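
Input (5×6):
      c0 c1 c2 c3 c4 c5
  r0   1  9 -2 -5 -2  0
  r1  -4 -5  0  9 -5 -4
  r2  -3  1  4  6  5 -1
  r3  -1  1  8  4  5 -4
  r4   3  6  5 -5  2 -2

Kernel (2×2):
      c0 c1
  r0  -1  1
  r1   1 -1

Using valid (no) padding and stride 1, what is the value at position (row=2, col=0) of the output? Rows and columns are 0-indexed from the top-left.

The receptive field on the input at this output position is [-3 1 / -1 1]. Elementwise product with the kernel and sum: -3·-1 + 1·1 + -1·1 + 1·-1.

2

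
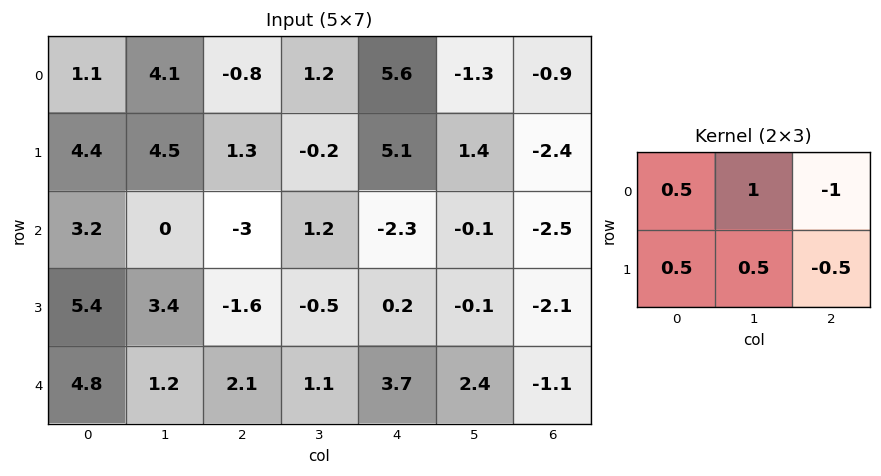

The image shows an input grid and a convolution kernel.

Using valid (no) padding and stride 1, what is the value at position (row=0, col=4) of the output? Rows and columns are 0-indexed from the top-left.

The receptive field on the input at this output position is [5.6 -1.3 -0.9 / 5.1 1.4 -2.4]. Elementwise product with the kernel and sum: 5.6·0.5 + -1.3·1 + -0.9·-1 + 5.1·0.5 + 1.4·0.5 + -2.4·-0.5.

6.85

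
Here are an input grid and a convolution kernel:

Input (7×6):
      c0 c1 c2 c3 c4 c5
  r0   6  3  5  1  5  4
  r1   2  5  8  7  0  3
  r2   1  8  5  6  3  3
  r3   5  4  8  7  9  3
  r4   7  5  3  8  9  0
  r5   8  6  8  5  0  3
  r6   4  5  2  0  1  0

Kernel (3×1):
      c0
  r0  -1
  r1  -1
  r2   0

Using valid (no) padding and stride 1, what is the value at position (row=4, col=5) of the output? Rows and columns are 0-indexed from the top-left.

-3

The receptive field on the input at this output position is [0 / 3 / 0]. Elementwise product with the kernel and sum: 0·-1 + 3·-1.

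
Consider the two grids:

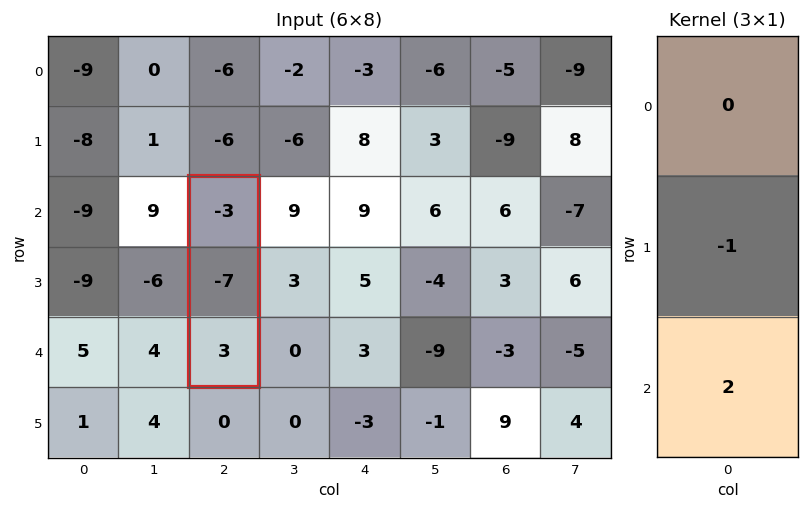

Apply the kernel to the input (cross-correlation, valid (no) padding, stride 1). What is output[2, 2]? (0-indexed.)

The receptive field on the input at this output position is [-3 / -7 / 3]. Elementwise product with the kernel and sum: -7·-1 + 3·2.

13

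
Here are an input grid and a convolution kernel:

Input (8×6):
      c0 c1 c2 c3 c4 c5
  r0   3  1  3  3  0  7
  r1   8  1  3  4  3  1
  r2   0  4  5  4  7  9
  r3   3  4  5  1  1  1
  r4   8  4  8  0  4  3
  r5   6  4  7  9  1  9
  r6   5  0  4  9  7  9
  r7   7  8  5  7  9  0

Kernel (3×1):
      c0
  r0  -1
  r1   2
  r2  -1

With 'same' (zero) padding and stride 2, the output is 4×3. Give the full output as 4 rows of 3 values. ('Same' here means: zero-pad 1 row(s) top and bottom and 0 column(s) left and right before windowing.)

Output[0,0]: The receptive field on the zero-padded input at this output position is [0 / 3 / 8]. Elementwise product with the kernel and sum: 0·-1 + 3·2 + 8·-1.

-2 3 -3
-11 2 10
7 4 6
-3 -4 4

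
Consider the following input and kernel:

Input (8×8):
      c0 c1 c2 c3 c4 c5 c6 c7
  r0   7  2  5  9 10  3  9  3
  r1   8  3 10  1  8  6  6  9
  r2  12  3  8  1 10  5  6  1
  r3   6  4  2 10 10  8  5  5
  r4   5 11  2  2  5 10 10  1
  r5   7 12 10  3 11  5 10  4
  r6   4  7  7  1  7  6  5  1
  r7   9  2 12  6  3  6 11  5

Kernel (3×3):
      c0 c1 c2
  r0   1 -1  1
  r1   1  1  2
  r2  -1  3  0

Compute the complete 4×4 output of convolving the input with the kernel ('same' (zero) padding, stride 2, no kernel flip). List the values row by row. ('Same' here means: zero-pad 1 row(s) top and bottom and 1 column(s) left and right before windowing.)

35 52 48 30
31 9 40 29
46 47 65 55
50 55 20 39

Output[0,0]: The receptive field on the zero-padded input at this output position is [0 0 0 / 0 7 2 / 0 8 3]. Elementwise product with the kernel and sum: 0·1 + 0·-1 + 0·1 + 0·1 + 7·1 + 2·2 + 0·-1 + 8·3.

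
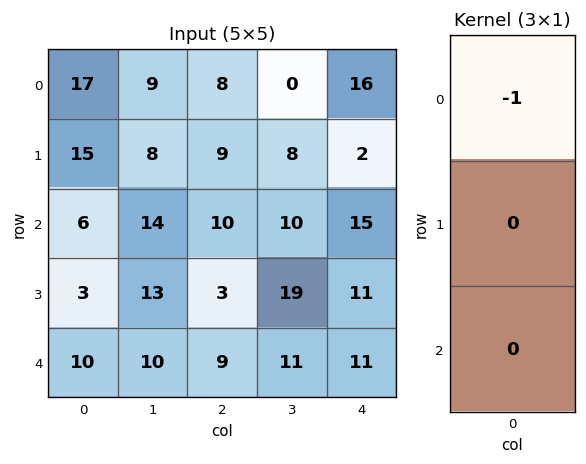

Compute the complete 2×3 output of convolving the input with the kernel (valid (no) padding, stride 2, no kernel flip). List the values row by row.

-17 -8 -16
-6 -10 -15

Output[0,0]: The receptive field on the input at this output position is [17 / 15 / 6]. Elementwise product with the kernel and sum: 17·-1.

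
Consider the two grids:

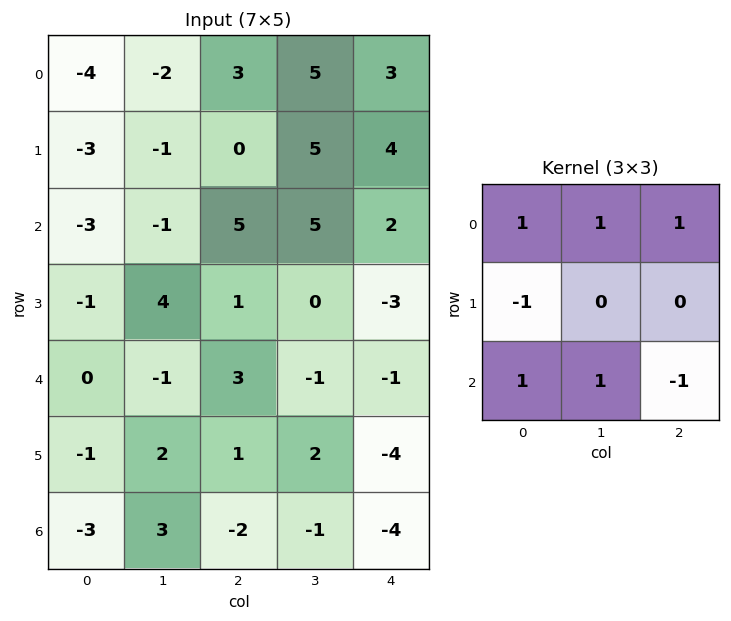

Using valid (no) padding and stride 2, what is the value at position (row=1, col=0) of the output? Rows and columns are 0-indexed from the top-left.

The receptive field on the input at this output position is [-3 -1 5 / -1 4 1 / 0 -1 3]. Elementwise product with the kernel and sum: -3·1 + -1·1 + 5·1 + -1·-1 + 0·1 + -1·1 + 3·-1.

-2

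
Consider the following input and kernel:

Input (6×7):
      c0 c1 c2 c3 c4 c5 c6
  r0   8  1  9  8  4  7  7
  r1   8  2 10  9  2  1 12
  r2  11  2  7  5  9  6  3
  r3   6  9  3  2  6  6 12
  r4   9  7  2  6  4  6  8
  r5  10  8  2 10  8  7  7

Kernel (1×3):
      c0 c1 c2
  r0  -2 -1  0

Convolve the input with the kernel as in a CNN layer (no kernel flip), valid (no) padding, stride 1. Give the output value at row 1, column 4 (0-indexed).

-5

The receptive field on the input at this output position is [2 1 12]. Elementwise product with the kernel and sum: 2·-2 + 1·-1.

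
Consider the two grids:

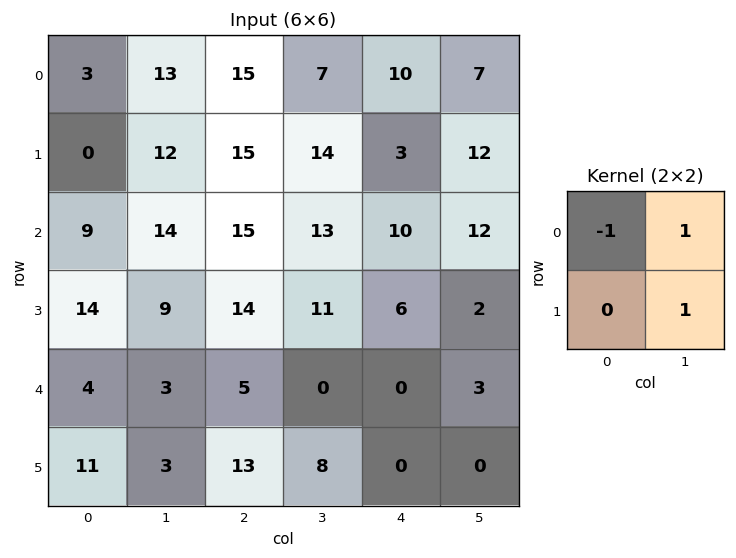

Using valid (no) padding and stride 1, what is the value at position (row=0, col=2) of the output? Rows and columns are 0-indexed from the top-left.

6

The receptive field on the input at this output position is [15 7 / 15 14]. Elementwise product with the kernel and sum: 15·-1 + 7·1 + 14·1.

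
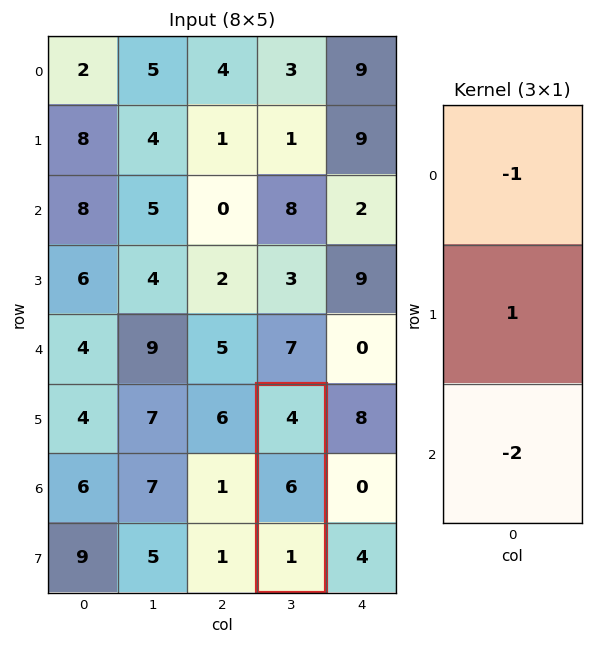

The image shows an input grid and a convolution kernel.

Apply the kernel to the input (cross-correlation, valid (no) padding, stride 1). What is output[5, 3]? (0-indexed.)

The receptive field on the input at this output position is [4 / 6 / 1]. Elementwise product with the kernel and sum: 4·-1 + 6·1 + 1·-2.

0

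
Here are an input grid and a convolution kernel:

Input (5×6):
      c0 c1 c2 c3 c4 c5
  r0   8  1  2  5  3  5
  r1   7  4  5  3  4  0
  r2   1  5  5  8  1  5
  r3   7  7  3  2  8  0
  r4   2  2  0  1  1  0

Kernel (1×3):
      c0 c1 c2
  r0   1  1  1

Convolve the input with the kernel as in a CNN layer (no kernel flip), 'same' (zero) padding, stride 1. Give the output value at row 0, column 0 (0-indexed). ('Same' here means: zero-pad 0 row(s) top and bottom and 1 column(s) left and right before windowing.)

The receptive field on the zero-padded input at this output position is [0 8 1]. Elementwise product with the kernel and sum: 0·1 + 8·1 + 1·1.

9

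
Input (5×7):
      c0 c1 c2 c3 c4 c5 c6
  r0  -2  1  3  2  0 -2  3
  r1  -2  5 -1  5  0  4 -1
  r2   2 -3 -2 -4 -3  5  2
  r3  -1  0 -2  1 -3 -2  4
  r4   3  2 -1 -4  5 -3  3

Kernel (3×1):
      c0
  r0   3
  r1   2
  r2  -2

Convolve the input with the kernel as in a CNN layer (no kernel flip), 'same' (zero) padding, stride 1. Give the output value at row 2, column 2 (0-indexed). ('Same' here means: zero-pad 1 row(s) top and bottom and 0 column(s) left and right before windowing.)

-3

The receptive field on the zero-padded input at this output position is [-1 / -2 / -2]. Elementwise product with the kernel and sum: -1·3 + -2·2 + -2·-2.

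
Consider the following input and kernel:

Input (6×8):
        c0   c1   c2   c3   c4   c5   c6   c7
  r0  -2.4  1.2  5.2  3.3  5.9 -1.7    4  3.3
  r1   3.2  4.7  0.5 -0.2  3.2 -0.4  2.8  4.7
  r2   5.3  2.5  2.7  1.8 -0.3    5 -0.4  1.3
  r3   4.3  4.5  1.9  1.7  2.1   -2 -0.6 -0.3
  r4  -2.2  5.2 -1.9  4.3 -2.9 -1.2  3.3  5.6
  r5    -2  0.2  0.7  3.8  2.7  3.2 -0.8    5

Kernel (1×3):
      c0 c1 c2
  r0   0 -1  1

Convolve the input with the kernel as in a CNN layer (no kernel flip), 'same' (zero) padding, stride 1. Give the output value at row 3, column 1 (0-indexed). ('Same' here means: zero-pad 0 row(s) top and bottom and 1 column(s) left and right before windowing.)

The receptive field on the zero-padded input at this output position is [4.3 4.5 1.9]. Elementwise product with the kernel and sum: 4.5·-1 + 1.9·1.

-2.6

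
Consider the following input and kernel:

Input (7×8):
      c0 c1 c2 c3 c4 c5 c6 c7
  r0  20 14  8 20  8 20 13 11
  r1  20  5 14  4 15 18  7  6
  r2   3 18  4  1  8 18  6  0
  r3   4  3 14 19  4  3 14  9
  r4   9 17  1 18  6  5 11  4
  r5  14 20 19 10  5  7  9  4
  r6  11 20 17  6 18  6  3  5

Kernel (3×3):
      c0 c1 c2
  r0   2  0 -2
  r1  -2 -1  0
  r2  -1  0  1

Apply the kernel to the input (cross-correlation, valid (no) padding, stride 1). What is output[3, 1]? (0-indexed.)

The receptive field on the input at this output position is [3 14 19 / 17 1 18 / 20 19 10]. Elementwise product with the kernel and sum: 3·2 + 19·-2 + 17·-2 + 1·-1 + 20·-1 + 10·1.

-77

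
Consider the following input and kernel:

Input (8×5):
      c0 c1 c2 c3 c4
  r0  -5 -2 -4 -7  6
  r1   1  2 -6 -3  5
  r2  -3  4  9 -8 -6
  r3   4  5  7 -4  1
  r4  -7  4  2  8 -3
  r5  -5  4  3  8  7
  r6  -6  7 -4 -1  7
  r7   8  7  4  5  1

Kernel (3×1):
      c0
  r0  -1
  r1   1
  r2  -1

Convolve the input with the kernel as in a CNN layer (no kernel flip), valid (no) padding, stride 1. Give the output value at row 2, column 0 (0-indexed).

The receptive field on the input at this output position is [-3 / 4 / -7]. Elementwise product with the kernel and sum: -3·-1 + 4·1 + -7·-1.

14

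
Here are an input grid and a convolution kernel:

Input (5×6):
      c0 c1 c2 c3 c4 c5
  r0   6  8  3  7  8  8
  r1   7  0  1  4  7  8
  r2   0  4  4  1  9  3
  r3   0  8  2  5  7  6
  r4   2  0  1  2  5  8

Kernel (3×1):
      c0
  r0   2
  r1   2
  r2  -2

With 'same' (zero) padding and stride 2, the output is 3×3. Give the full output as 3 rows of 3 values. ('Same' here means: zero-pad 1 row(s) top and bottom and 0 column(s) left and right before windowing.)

-2 4 2
14 6 18
4 6 24

Output[0,0]: The receptive field on the zero-padded input at this output position is [0 / 6 / 7]. Elementwise product with the kernel and sum: 0·2 + 6·2 + 7·-2.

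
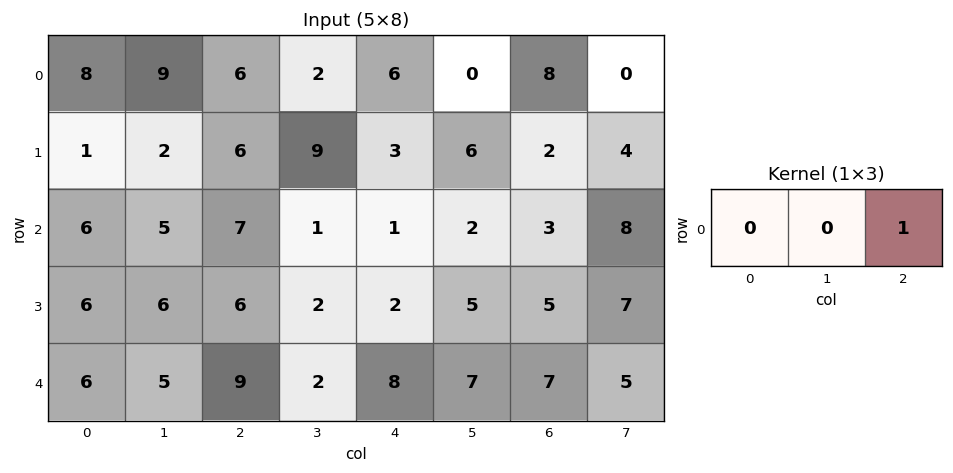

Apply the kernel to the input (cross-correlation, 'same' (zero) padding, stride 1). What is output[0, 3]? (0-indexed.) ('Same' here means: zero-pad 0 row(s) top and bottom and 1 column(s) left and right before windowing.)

6

The receptive field on the zero-padded input at this output position is [6 2 6]. Elementwise product with the kernel and sum: 6·1.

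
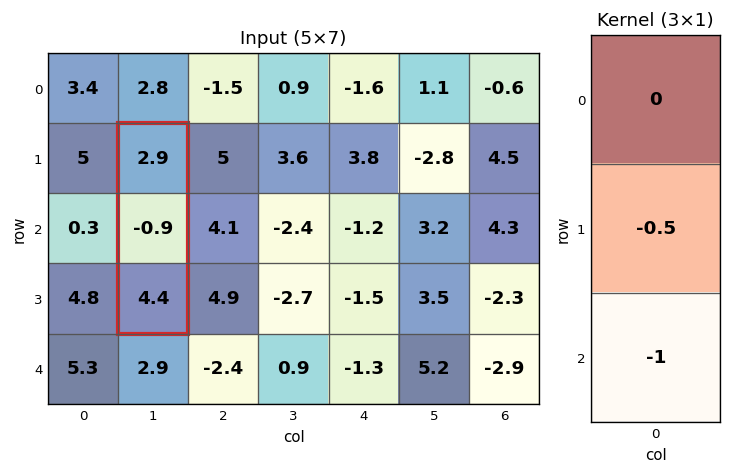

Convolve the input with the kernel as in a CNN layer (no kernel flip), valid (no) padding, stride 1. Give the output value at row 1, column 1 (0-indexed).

The receptive field on the input at this output position is [2.9 / -0.9 / 4.4]. Elementwise product with the kernel and sum: -0.9·-0.5 + 4.4·-1.

-3.95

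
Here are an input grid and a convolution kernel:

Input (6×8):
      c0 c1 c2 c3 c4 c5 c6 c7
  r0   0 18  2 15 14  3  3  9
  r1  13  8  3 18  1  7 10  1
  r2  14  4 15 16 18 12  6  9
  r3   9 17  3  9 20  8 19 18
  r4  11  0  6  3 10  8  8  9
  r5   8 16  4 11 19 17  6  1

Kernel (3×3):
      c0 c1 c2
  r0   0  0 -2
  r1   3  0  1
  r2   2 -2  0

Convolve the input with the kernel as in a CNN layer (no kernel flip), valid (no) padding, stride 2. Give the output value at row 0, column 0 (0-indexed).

The receptive field on the input at this output position is [0 18 2 / 13 8 3 / 14 4 15]. Elementwise product with the kernel and sum: 2·-2 + 13·3 + 3·1 + 14·2 + 4·-2.

58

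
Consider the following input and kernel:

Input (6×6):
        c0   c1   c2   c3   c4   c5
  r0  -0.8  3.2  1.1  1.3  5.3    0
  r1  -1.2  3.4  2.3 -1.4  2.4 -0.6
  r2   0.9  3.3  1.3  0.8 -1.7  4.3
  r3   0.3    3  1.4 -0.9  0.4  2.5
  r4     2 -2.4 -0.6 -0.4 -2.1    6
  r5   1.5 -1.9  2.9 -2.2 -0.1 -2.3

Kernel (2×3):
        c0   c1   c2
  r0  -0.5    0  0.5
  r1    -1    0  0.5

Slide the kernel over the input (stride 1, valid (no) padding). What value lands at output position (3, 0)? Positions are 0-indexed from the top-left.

-1.75

The receptive field on the input at this output position is [0.3 3 1.4 / 2 -2.4 -0.6]. Elementwise product with the kernel and sum: 0.3·-0.5 + 1.4·0.5 + 2·-1 + -0.6·0.5.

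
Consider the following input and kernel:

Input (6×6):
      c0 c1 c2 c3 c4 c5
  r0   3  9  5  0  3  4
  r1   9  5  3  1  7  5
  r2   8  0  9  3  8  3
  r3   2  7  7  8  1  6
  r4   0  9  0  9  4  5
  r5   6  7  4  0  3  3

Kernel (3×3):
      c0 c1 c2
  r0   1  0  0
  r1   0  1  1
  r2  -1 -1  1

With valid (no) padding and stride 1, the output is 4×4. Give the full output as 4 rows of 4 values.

12 7 9 4
16 11 0 9
13 15 13 2
2 5 19 17

Output[0,0]: The receptive field on the input at this output position is [3 9 5 / 9 5 3 / 8 0 9]. Elementwise product with the kernel and sum: 3·1 + 5·1 + 3·1 + 8·-1 + 0·-1 + 9·1.
Output[0,1]: The receptive field on the input at this output position is [9 5 0 / 5 3 1 / 0 9 3]. Elementwise product with the kernel and sum: 9·1 + 3·1 + 1·1 + 0·-1 + 9·-1 + 3·1.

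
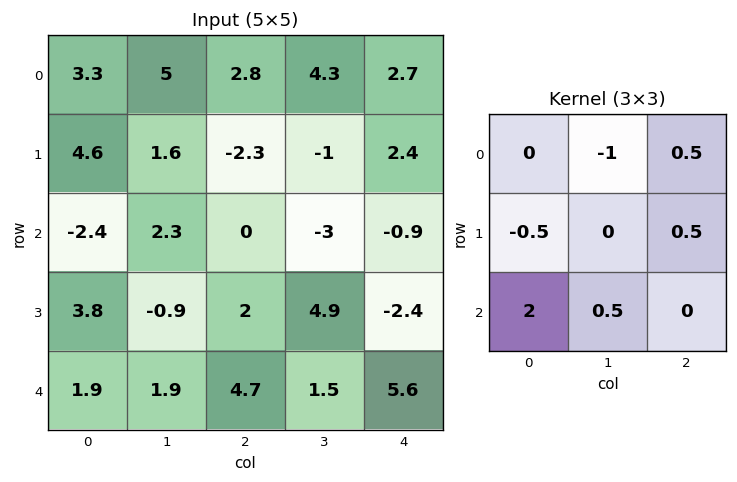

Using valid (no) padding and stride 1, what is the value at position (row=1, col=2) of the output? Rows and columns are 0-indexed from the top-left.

8.2

The receptive field on the input at this output position is [-2.3 -1 2.4 / 0 -3 -0.9 / 2 4.9 -2.4]. Elementwise product with the kernel and sum: -1·-1 + 2.4·0.5 + 0·-0.5 + -0.9·0.5 + 2·2 + 4.9·0.5.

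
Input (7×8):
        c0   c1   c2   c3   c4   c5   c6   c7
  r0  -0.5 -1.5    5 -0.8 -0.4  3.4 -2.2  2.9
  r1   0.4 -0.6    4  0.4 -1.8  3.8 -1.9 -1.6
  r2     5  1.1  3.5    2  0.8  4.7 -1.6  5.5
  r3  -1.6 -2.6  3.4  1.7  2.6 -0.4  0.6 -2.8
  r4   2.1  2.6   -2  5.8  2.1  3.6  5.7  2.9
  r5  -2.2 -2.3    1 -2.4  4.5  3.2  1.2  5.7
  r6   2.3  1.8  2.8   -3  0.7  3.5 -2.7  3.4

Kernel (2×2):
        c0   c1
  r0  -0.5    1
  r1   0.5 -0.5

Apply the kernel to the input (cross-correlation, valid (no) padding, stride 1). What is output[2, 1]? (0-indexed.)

The receptive field on the input at this output position is [1.1 3.5 / -2.6 3.4]. Elementwise product with the kernel and sum: 1.1·-0.5 + 3.5·1 + -2.6·0.5 + 3.4·-0.5.

-0.05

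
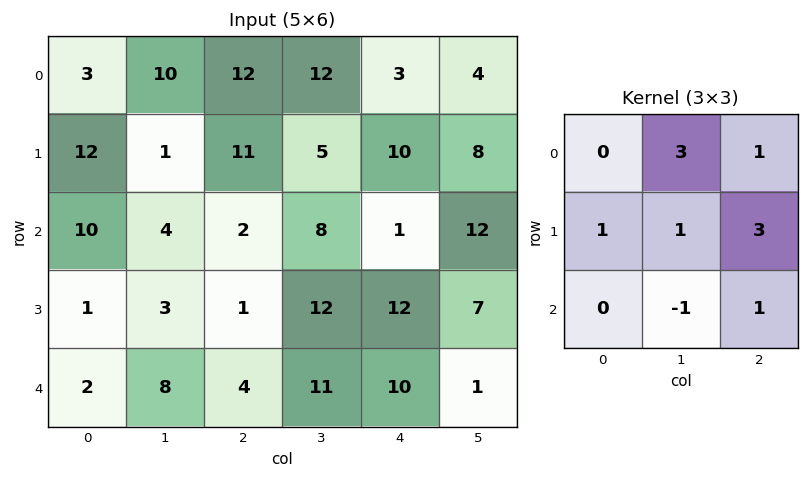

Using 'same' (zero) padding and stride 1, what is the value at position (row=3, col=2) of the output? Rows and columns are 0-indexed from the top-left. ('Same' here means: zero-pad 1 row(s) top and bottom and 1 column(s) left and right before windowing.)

The receptive field on the zero-padded input at this output position is [4 2 8 / 3 1 12 / 8 4 11]. Elementwise product with the kernel and sum: 2·3 + 8·1 + 3·1 + 1·1 + 12·3 + 4·-1 + 11·1.

61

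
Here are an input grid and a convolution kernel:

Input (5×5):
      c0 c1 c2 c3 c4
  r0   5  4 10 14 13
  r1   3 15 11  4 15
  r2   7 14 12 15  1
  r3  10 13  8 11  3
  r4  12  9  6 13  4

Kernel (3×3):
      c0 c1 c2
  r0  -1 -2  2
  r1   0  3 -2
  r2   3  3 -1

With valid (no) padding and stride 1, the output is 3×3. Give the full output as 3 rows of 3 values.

Output[0,0]: The receptive field on the input at this output position is [5 4 10 / 3 15 11 / 7 14 12]. Elementwise product with the kernel and sum: 5·-1 + 4·-2 + 10·2 + 15·3 + 11·-2 + 7·3 + 14·3 + 12·-1.
Output[0,1]: The receptive field on the input at this output position is [4 10 14 / 15 11 4 / 14 12 15]. Elementwise product with the kernel and sum: 4·-1 + 10·-2 + 14·2 + 11·3 + 4·-2 + 14·3 + 12·3 + 15·-1.

81 92 50
68 29 108
69 26 40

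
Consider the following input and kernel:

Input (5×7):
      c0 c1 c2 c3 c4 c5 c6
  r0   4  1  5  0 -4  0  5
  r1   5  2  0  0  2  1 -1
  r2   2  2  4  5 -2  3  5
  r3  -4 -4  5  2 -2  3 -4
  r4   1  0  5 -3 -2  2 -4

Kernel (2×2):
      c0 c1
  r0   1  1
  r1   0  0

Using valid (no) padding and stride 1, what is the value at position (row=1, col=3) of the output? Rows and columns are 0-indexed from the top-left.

2

The receptive field on the input at this output position is [0 2 / 5 -2]. Elementwise product with the kernel and sum: 0·1 + 2·1.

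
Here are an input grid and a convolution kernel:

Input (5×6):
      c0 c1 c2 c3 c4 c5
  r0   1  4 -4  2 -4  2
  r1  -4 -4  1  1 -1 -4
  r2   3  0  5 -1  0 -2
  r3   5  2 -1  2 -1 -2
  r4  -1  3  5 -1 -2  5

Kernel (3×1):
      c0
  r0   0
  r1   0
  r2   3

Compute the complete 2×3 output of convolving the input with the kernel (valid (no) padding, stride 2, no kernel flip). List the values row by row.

Output[0,0]: The receptive field on the input at this output position is [1 / -4 / 3]. Elementwise product with the kernel and sum: 3·3.

9 15 0
-3 15 -6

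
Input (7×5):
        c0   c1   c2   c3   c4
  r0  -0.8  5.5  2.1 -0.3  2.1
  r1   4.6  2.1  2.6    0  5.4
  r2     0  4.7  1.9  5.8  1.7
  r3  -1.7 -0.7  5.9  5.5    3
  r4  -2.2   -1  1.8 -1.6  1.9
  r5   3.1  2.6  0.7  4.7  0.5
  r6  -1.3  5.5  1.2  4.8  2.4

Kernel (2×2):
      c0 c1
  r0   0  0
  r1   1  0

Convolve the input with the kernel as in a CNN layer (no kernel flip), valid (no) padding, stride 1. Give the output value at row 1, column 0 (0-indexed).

0

The receptive field on the input at this output position is [4.6 2.1 / 0 4.7]. Elementwise product with the kernel and sum: 0·1.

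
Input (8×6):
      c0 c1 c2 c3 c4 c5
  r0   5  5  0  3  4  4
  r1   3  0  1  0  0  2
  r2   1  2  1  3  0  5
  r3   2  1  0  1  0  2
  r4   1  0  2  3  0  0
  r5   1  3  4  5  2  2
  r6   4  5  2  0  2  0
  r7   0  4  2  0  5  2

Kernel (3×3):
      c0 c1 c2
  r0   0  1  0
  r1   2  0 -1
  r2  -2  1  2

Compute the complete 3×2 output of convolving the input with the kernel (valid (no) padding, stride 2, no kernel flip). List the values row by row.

12 6
8 2
-1 9

Output[0,0]: The receptive field on the input at this output position is [5 5 0 / 3 0 1 / 1 2 1]. Elementwise product with the kernel and sum: 5·1 + 3·2 + 1·-1 + 1·-2 + 2·1 + 1·2.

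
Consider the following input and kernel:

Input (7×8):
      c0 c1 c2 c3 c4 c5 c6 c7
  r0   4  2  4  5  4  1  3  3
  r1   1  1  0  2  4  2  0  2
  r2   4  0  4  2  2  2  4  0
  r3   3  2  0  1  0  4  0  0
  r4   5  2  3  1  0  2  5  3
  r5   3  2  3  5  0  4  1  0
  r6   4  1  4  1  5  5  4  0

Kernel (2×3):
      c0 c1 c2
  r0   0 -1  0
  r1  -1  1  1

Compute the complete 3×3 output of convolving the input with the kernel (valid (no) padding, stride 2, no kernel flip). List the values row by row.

-2 1 -3
-1 -1 2
0 1 3

Output[0,0]: The receptive field on the input at this output position is [4 2 4 / 1 1 0]. Elementwise product with the kernel and sum: 2·-1 + 1·-1 + 1·1 + 0·1.
Output[0,1]: The receptive field on the input at this output position is [4 5 4 / 0 2 4]. Elementwise product with the kernel and sum: 5·-1 + 0·-1 + 2·1 + 4·1.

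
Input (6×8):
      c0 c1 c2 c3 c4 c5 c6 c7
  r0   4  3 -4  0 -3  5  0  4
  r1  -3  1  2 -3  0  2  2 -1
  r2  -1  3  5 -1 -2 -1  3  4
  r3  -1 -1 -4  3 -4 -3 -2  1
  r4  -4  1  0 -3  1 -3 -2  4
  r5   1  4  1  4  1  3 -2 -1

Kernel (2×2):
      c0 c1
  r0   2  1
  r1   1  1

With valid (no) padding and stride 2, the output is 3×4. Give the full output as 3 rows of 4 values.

9 -9 1 5
-1 8 -12 9
-2 2 3 -3

Output[0,0]: The receptive field on the input at this output position is [4 3 / -3 1]. Elementwise product with the kernel and sum: 4·2 + 3·1 + -3·1 + 1·1.
Output[0,1]: The receptive field on the input at this output position is [-4 0 / 2 -3]. Elementwise product with the kernel and sum: -4·2 + 0·1 + 2·1 + -3·1.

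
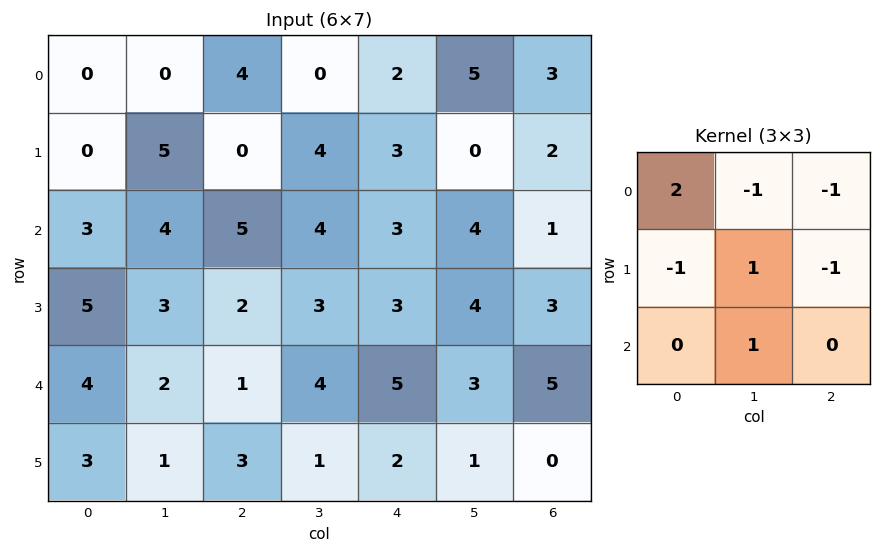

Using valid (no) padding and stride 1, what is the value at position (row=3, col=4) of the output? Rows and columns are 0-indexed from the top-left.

The receptive field on the input at this output position is [3 4 3 / 5 3 5 / 2 1 0]. Elementwise product with the kernel and sum: 3·2 + 4·-1 + 3·-1 + 5·-1 + 3·1 + 5·-1 + 1·1.

-7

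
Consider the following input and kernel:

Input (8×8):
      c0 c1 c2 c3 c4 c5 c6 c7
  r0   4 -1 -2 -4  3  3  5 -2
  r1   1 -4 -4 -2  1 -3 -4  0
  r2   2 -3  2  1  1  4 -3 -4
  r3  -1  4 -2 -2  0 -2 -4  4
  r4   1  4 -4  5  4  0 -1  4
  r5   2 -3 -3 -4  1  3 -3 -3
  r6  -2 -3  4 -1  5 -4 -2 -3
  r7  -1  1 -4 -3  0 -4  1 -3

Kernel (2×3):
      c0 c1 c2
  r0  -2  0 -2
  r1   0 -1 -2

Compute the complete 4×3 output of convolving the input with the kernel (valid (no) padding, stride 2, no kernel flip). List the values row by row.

8 -2 -5
-8 -4 14
15 2 -3
3 -15 -4

Output[0,0]: The receptive field on the input at this output position is [4 -1 -2 / 1 -4 -4]. Elementwise product with the kernel and sum: 4·-2 + -2·-2 + -4·-1 + -4·-2.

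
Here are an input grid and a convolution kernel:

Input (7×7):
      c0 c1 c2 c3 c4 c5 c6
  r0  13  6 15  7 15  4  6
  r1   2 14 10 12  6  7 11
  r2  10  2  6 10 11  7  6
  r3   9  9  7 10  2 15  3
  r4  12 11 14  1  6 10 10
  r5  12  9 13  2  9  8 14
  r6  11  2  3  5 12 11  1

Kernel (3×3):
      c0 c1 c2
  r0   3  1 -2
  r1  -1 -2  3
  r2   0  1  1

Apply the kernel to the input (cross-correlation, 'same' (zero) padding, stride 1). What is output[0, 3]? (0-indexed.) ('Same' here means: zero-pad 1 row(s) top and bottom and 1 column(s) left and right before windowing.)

34

The receptive field on the zero-padded input at this output position is [0 0 0 / 15 7 15 / 10 12 6]. Elementwise product with the kernel and sum: 0·3 + 0·1 + 0·-2 + 15·-1 + 7·-2 + 15·3 + 12·1 + 6·1.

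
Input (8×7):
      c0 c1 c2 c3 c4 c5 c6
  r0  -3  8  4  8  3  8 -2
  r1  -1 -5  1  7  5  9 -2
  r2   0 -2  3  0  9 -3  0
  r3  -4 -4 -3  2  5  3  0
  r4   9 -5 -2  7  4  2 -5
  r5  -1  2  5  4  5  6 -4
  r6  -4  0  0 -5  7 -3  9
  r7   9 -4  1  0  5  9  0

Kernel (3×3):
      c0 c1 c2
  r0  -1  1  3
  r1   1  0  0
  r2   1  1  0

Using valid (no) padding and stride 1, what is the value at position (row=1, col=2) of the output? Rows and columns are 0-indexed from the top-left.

The receptive field on the input at this output position is [1 7 5 / 3 0 9 / -3 2 5]. Elementwise product with the kernel and sum: 1·-1 + 7·1 + 5·3 + 3·1 + -3·1 + 2·1.

23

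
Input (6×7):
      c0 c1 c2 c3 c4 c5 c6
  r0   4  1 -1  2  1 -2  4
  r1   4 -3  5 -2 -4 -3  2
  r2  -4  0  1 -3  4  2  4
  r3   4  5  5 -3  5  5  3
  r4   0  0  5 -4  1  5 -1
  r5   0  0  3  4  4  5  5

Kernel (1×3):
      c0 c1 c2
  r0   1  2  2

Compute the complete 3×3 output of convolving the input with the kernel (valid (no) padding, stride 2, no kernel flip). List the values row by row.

Output[0,0]: The receptive field on the input at this output position is [4 1 -1]. Elementwise product with the kernel and sum: 4·1 + 1·2 + -1·2.

4 5 5
-2 3 16
10 -1 9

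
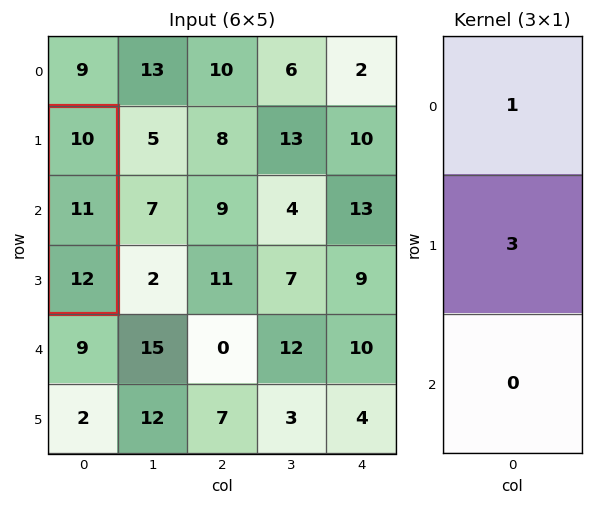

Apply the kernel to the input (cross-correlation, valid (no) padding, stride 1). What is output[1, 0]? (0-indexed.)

The receptive field on the input at this output position is [10 / 11 / 12]. Elementwise product with the kernel and sum: 10·1 + 11·3.

43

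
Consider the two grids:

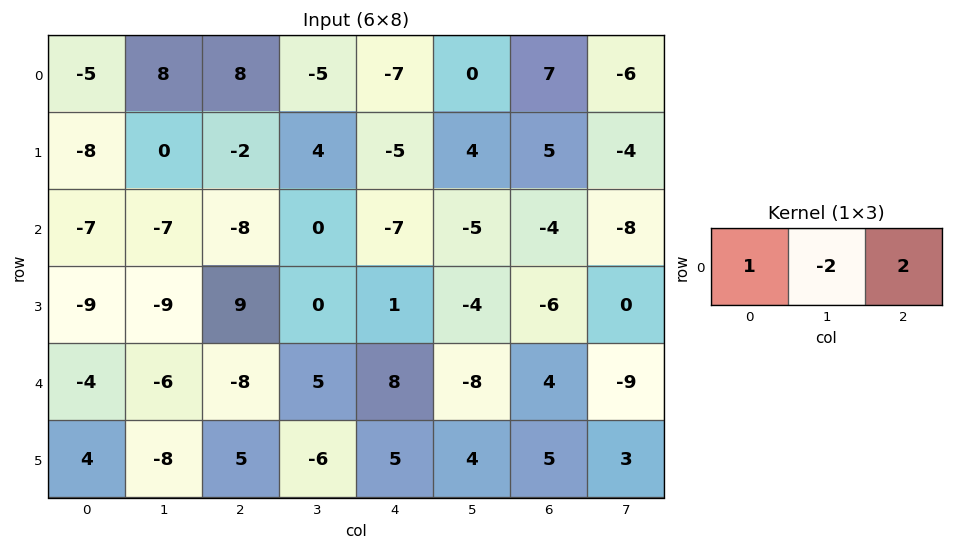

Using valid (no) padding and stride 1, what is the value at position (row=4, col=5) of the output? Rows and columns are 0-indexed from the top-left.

-34

The receptive field on the input at this output position is [-8 4 -9]. Elementwise product with the kernel and sum: -8·1 + 4·-2 + -9·2.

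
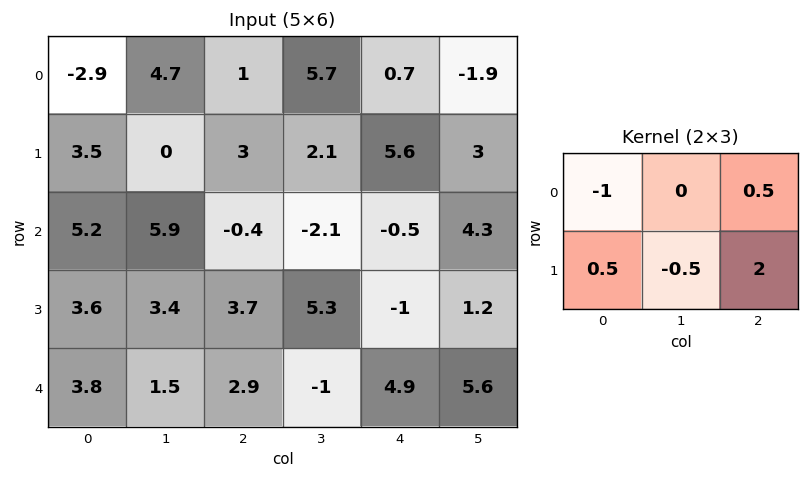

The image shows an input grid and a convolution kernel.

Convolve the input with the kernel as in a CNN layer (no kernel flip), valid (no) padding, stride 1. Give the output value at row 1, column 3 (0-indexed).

The receptive field on the input at this output position is [2.1 5.6 3 / -2.1 -0.5 4.3]. Elementwise product with the kernel and sum: 2.1·-1 + 3·0.5 + -2.1·0.5 + -0.5·-0.5 + 4.3·2.

7.2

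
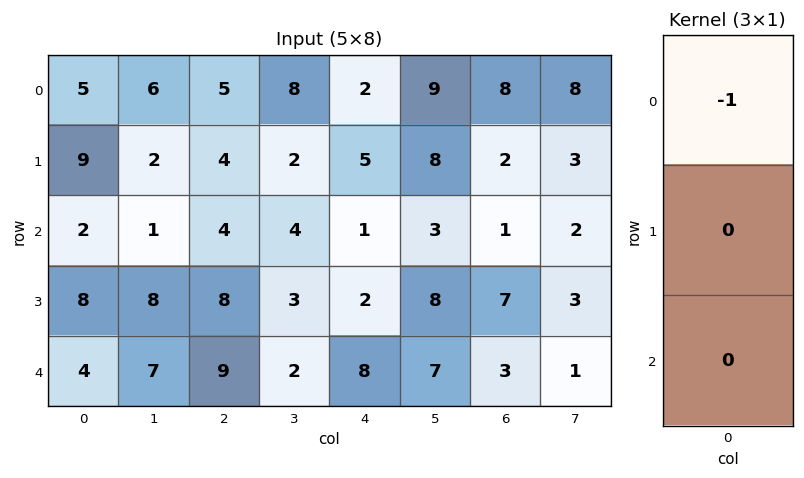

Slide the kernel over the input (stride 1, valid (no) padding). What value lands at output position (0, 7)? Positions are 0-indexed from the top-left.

The receptive field on the input at this output position is [8 / 3 / 2]. Elementwise product with the kernel and sum: 8·-1.

-8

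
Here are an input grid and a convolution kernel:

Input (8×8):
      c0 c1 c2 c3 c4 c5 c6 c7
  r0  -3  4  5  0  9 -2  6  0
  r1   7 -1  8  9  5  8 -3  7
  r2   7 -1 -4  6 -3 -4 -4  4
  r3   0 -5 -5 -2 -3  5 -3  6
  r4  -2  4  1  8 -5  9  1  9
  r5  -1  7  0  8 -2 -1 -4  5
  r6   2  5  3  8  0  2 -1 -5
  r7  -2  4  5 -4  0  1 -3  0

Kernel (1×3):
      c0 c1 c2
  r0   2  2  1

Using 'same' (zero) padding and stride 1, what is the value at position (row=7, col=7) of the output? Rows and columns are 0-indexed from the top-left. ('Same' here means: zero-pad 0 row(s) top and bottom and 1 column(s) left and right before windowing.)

-6

The receptive field on the zero-padded input at this output position is [-3 0 0]. Elementwise product with the kernel and sum: -3·2 + 0·2 + 0·1.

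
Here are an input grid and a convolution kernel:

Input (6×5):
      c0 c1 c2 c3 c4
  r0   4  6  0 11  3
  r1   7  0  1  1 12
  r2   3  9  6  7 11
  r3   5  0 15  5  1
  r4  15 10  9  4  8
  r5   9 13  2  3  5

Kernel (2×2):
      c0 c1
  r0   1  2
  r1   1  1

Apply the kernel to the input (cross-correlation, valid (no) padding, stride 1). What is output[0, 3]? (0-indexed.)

30

The receptive field on the input at this output position is [11 3 / 1 12]. Elementwise product with the kernel and sum: 11·1 + 3·2 + 1·1 + 12·1.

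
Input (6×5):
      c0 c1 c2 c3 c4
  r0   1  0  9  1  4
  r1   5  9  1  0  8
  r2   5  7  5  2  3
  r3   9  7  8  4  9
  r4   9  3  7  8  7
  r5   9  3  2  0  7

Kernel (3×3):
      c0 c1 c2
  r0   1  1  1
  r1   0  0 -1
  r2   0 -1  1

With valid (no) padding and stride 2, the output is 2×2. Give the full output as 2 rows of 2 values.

7 7
13 0

Output[0,0]: The receptive field on the input at this output position is [1 0 9 / 5 9 1 / 5 7 5]. Elementwise product with the kernel and sum: 1·1 + 0·1 + 9·1 + 1·-1 + 7·-1 + 5·1.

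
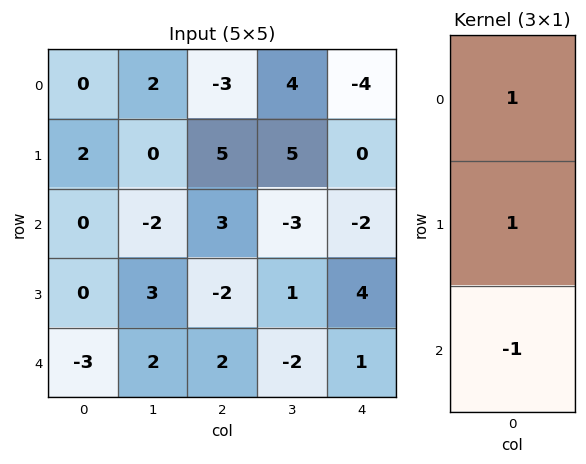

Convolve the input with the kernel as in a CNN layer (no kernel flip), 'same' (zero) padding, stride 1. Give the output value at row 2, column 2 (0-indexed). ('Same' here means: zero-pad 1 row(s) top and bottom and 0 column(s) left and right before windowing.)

10

The receptive field on the zero-padded input at this output position is [5 / 3 / -2]. Elementwise product with the kernel and sum: 5·1 + 3·1 + -2·-1.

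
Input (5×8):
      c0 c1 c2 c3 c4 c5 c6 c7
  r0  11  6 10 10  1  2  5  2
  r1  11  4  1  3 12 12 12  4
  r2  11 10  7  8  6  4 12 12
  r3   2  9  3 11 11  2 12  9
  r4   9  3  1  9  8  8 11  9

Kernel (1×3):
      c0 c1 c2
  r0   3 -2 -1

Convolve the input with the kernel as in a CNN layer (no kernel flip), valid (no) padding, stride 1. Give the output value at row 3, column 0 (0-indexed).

-15

The receptive field on the input at this output position is [2 9 3]. Elementwise product with the kernel and sum: 2·3 + 9·-2 + 3·-1.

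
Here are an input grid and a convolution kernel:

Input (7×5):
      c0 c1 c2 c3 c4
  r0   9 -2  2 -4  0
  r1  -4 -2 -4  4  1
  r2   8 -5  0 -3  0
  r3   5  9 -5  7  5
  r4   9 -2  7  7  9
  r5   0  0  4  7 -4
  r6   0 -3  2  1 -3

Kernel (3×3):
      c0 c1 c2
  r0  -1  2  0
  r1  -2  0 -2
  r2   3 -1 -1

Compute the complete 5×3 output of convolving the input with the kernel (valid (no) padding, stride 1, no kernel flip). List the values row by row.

Output[0,0]: The receptive field on the input at this output position is [9 -2 2 / -4 -2 -4 / 8 -5 0]. Elementwise product with the kernel and sum: 9·-1 + -2·2 + -4·-2 + -4·-2 + 8·3 + -5·-1 + 0·-1.
Output[0,1]: The receptive field on the input at this output position is [-2 2 -4 / -2 -4 4 / -5 0 -3]. Elementwise product with the kernel and sum: -2·-1 + 2·2 + -2·-2 + 4·-2 + -5·3 + 0·-1 + -3·-1.

32 -10 -1
-5 35 -15
4 -47 -1
-23 -40 -4
-20 -10 15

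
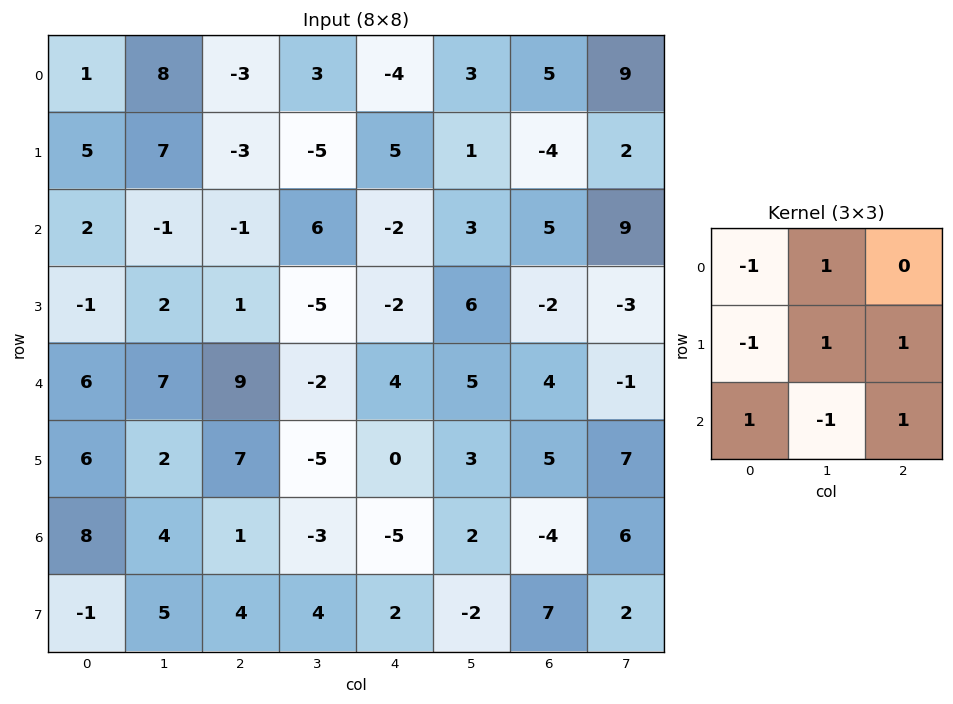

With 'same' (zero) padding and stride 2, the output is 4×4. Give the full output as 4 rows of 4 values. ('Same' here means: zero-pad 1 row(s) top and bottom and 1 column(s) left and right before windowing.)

11 -3 -13 18
9 -8 8 11
8 -11 12 -5
24 4 5 -5

Output[0,0]: The receptive field on the zero-padded input at this output position is [0 0 0 / 0 1 8 / 0 5 7]. Elementwise product with the kernel and sum: 0·-1 + 0·1 + 0·-1 + 1·1 + 8·1 + 0·1 + 5·-1 + 7·1.
Output[0,1]: The receptive field on the zero-padded input at this output position is [0 0 0 / 8 -3 3 / 7 -3 -5]. Elementwise product with the kernel and sum: 0·-1 + 0·1 + 8·-1 + -3·1 + 3·1 + 7·1 + -3·-1 + -5·1.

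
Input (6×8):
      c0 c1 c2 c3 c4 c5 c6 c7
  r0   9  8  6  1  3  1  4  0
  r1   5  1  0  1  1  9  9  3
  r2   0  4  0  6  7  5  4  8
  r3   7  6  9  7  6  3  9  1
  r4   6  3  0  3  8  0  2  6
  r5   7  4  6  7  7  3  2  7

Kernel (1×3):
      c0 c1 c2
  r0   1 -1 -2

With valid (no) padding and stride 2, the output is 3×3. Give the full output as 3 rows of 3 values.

Output[0,0]: The receptive field on the input at this output position is [9 8 6]. Elementwise product with the kernel and sum: 9·1 + 8·-1 + 6·-2.
Output[0,1]: The receptive field on the input at this output position is [6 1 3]. Elementwise product with the kernel and sum: 6·1 + 1·-1 + 3·-2.

-11 -1 -6
-4 -20 -6
3 -19 4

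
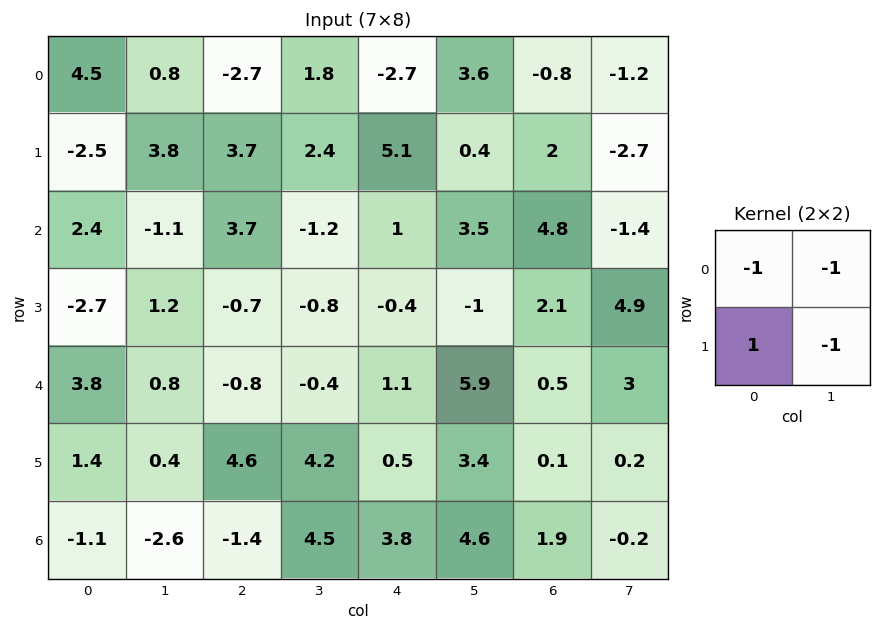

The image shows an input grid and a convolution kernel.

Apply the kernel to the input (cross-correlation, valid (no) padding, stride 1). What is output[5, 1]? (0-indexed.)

The receptive field on the input at this output position is [0.4 4.6 / -2.6 -1.4]. Elementwise product with the kernel and sum: 0.4·-1 + 4.6·-1 + -2.6·1 + -1.4·-1.

-6.2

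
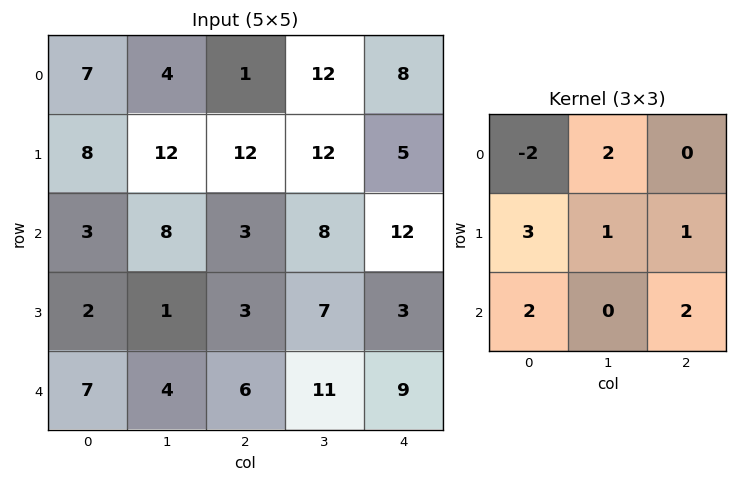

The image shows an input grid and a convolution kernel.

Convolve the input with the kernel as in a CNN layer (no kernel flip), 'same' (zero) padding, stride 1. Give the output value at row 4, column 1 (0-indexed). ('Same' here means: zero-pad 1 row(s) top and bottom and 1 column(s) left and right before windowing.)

29

The receptive field on the zero-padded input at this output position is [2 1 3 / 7 4 6 / 0 0 0]. Elementwise product with the kernel and sum: 2·-2 + 1·2 + 7·3 + 4·1 + 6·1 + 0·2 + 0·2.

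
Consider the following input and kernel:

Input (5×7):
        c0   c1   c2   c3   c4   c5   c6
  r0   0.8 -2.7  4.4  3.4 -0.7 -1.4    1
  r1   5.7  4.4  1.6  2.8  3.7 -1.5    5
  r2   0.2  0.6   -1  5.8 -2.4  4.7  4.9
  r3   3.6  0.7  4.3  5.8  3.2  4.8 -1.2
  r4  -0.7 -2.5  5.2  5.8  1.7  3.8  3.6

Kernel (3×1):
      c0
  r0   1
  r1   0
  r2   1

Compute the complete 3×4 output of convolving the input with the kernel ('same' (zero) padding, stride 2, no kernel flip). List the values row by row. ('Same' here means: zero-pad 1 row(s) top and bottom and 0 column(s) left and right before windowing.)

5.7 1.6 3.7 5
9.3 5.9 6.9 3.8
3.6 4.3 3.2 -1.2

Output[0,0]: The receptive field on the zero-padded input at this output position is [0 / 0.8 / 5.7]. Elementwise product with the kernel and sum: 0·1 + 5.7·1.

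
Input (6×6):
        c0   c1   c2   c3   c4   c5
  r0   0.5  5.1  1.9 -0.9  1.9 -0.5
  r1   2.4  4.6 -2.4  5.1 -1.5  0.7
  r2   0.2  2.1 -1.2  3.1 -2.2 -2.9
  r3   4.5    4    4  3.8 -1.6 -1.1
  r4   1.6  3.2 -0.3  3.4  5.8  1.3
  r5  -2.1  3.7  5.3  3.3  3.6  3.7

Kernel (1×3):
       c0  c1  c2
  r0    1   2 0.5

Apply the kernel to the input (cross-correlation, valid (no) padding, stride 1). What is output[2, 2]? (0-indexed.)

3.9

The receptive field on the input at this output position is [-1.2 3.1 -2.2]. Elementwise product with the kernel and sum: -1.2·1 + 3.1·2 + -2.2·0.5.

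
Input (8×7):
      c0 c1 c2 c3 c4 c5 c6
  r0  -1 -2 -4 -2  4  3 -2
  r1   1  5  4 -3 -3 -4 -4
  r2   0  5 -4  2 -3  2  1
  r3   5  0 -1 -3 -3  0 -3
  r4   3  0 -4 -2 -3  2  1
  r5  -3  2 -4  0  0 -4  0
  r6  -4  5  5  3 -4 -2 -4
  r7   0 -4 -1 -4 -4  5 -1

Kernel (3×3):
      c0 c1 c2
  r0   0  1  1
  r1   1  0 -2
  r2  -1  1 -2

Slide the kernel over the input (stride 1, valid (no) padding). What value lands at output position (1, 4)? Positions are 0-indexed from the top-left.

The receptive field on the input at this output position is [-3 -4 -4 / -3 2 1 / -3 0 -3]. Elementwise product with the kernel and sum: -4·1 + -4·1 + -3·1 + 1·-2 + -3·-1 + 0·1 + -3·-2.

-4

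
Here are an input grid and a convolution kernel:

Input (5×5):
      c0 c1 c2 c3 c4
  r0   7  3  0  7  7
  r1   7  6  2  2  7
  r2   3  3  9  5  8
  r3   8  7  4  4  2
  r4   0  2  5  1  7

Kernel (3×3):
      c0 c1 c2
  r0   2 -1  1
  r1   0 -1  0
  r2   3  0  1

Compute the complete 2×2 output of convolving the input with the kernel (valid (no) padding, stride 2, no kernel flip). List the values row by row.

Output[0,0]: The receptive field on the input at this output position is [7 3 0 / 7 6 2 / 3 3 9]. Elementwise product with the kernel and sum: 7·2 + 3·-1 + 0·1 + 6·-1 + 3·3 + 9·1.

23 33
10 39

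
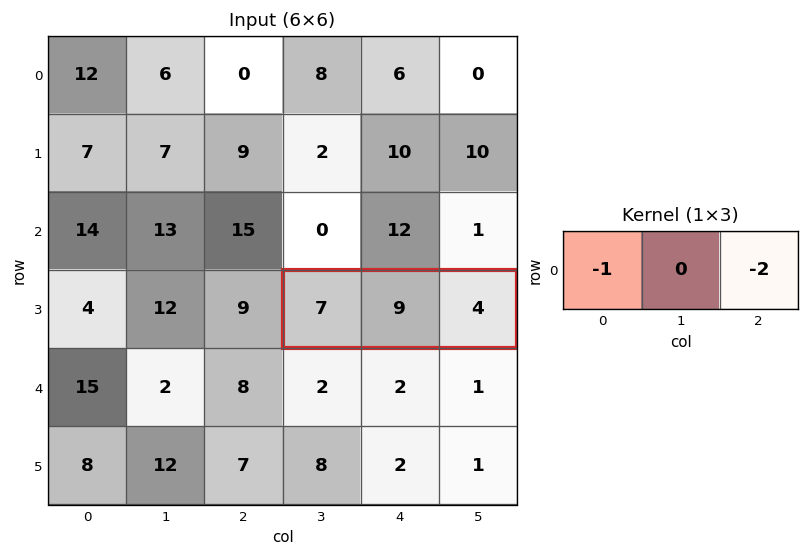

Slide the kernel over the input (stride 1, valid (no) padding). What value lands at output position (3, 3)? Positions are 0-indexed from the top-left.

The receptive field on the input at this output position is [7 9 4]. Elementwise product with the kernel and sum: 7·-1 + 4·-2.

-15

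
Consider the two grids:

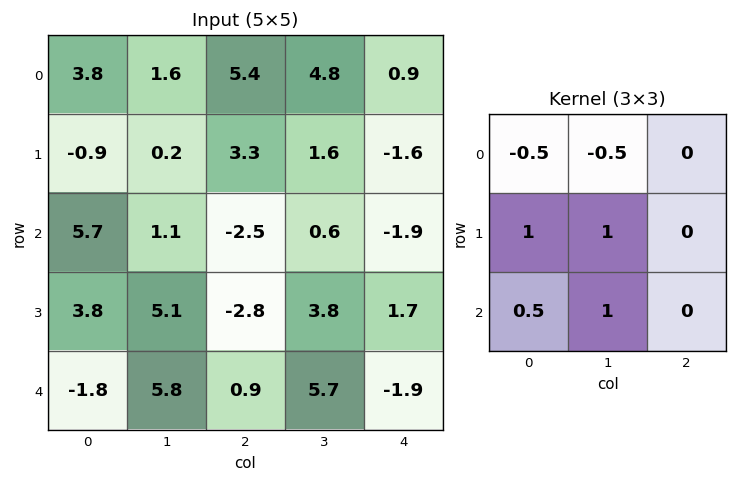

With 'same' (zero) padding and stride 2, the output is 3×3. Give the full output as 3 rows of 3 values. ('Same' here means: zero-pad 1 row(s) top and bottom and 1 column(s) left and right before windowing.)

Output[0,0]: The receptive field on the zero-padded input at this output position is [0 0 0 / 0 3.8 1.6 / 0 -0.9 0.2]. Elementwise product with the kernel and sum: 0·-0.5 + 0·-0.5 + 0·1 + 3.8·1 + 0·0.5 + -0.9·1.

2.9 10.4 4.9
9.95 -3.4 2.3
-3.7 5.55 1.05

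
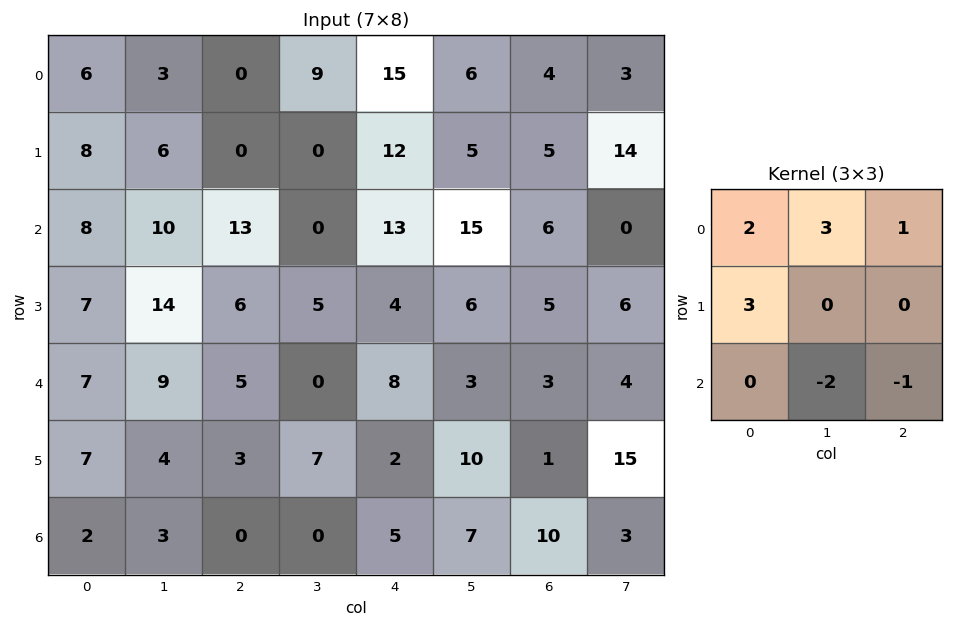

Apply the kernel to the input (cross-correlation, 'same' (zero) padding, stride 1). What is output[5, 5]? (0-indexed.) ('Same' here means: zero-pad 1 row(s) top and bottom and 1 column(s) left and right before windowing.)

The receptive field on the zero-padded input at this output position is [8 3 3 / 2 10 1 / 5 7 10]. Elementwise product with the kernel and sum: 8·2 + 3·3 + 3·1 + 2·3 + 7·-2 + 10·-1.

10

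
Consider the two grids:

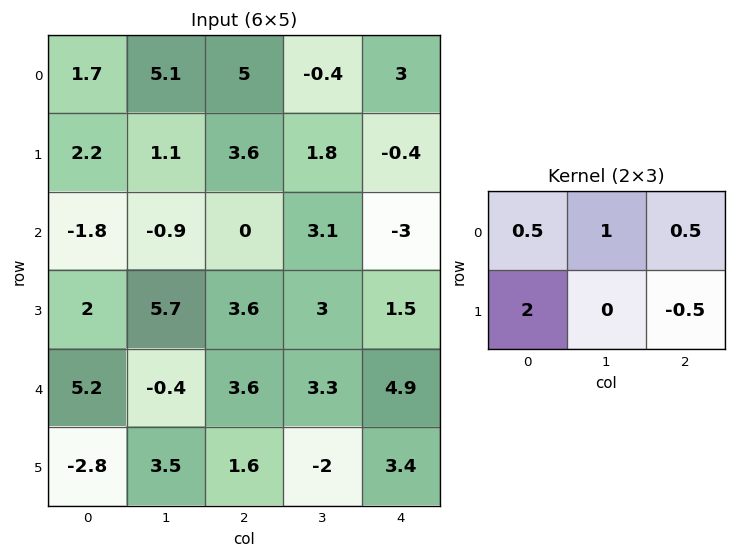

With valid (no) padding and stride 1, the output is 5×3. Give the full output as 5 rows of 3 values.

Output[0,0]: The receptive field on the input at this output position is [1.7 5.1 5 / 2.2 1.1 3.6]. Elementwise product with the kernel and sum: 1.7·0.5 + 5.1·1 + 5·0.5 + 2.2·2 + 3.6·-0.5.
Output[0,1]: The receptive field on the input at this output position is [5.1 5 -0.4 / 1.1 3.6 1.8]. Elementwise product with the kernel and sum: 5.1·0.5 + 5·1 + -0.4·0.5 + 1.1·2 + 1.8·-0.5.

11.05 8.65 11
0.4 1.7 4.9
0.4 11 8.05
17.1 5.5 10.3
-2.4 13.05 9.05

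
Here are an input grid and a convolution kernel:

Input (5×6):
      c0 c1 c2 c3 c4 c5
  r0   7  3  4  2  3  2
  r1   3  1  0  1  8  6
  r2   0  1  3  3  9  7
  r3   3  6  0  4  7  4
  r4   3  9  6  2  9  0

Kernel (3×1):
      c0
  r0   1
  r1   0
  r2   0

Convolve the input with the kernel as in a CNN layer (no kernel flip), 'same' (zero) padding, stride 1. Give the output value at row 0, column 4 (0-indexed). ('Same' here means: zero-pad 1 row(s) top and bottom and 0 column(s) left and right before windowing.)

The receptive field on the zero-padded input at this output position is [0 / 3 / 8]. Elementwise product with the kernel and sum: 0·1.

0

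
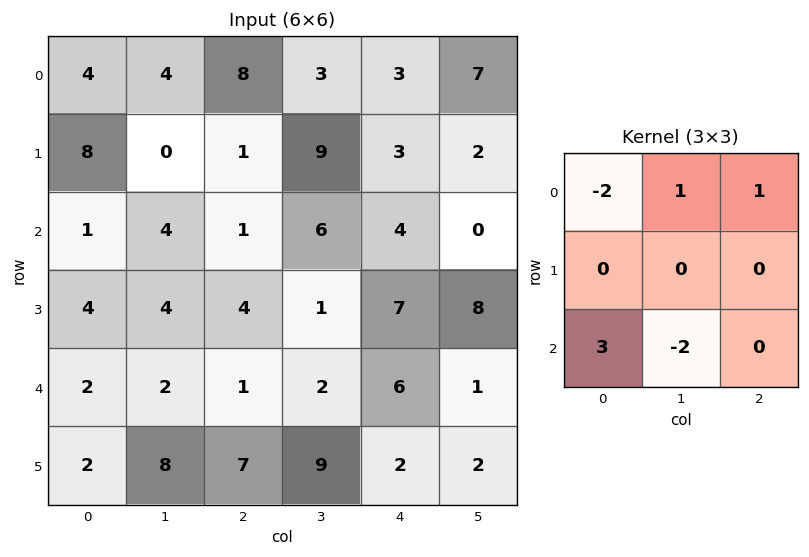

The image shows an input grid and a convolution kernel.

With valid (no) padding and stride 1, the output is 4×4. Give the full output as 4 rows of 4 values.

Output[0,0]: The receptive field on the input at this output position is [4 4 8 / 8 0 1 / 1 4 1]. Elementwise product with the kernel and sum: 4·-2 + 4·1 + 8·1 + 1·3 + 4·-2.
Output[0,1]: The receptive field on the input at this output position is [4 8 3 / 0 1 9 / 4 1 6]. Elementwise product with the kernel and sum: 4·-2 + 8·1 + 3·1 + 4·3 + 1·-2.

-1 13 -19 14
-11 14 20 -24
5 3 7 -14
-10 7 3 36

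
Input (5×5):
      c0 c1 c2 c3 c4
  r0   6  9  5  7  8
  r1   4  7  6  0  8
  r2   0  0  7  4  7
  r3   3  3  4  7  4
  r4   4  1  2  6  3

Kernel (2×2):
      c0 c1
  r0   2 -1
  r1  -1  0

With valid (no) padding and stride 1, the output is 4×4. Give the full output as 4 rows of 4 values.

Output[0,0]: The receptive field on the input at this output position is [6 9 / 4 7]. Elementwise product with the kernel and sum: 6·2 + 9·-1 + 4·-1.

-1 6 -3 6
1 8 5 -12
-3 -10 6 -6
-1 1 -1 4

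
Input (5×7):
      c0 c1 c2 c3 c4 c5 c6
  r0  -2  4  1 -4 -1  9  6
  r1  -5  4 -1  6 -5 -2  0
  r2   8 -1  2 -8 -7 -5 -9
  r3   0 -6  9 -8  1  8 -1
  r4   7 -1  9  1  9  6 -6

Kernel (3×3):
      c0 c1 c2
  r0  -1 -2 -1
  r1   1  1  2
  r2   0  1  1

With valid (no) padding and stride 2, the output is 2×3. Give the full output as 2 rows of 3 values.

-9 -12 -44
12 34 33

Output[0,0]: The receptive field on the input at this output position is [-2 4 1 / -5 4 -1 / 8 -1 2]. Elementwise product with the kernel and sum: -2·-1 + 4·-2 + 1·-1 + -5·1 + 4·1 + -1·2 + -1·1 + 2·1.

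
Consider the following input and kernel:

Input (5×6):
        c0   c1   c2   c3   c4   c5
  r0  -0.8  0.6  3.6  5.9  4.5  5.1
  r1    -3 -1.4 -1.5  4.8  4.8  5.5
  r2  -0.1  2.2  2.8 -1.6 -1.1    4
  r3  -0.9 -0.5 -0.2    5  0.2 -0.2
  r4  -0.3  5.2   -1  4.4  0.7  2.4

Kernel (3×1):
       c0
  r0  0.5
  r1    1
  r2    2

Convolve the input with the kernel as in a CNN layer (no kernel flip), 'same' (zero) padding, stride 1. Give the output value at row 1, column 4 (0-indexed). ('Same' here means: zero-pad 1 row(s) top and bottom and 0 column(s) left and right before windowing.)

4.85

The receptive field on the zero-padded input at this output position is [4.5 / 4.8 / -1.1]. Elementwise product with the kernel and sum: 4.5·0.5 + 4.8·1 + -1.1·2.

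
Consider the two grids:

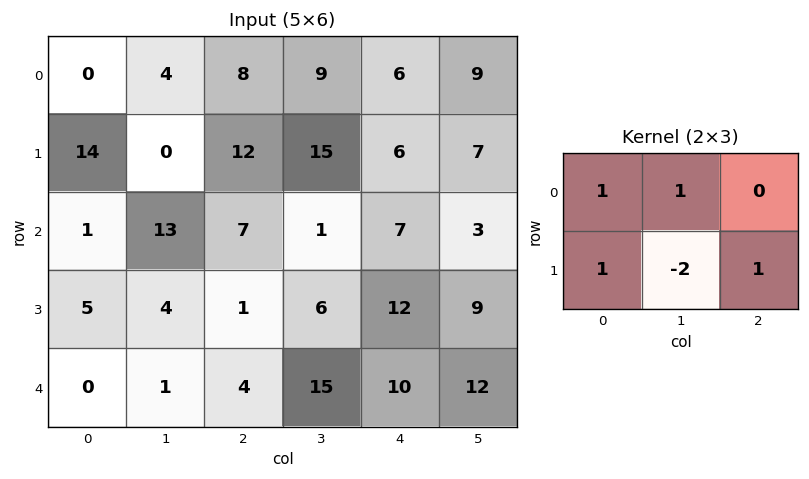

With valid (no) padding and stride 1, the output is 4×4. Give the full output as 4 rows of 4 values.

30 3 5 25
-4 12 39 11
12 28 9 -1
11 13 -9 25

Output[0,0]: The receptive field on the input at this output position is [0 4 8 / 14 0 12]. Elementwise product with the kernel and sum: 0·1 + 4·1 + 14·1 + 0·-2 + 12·1.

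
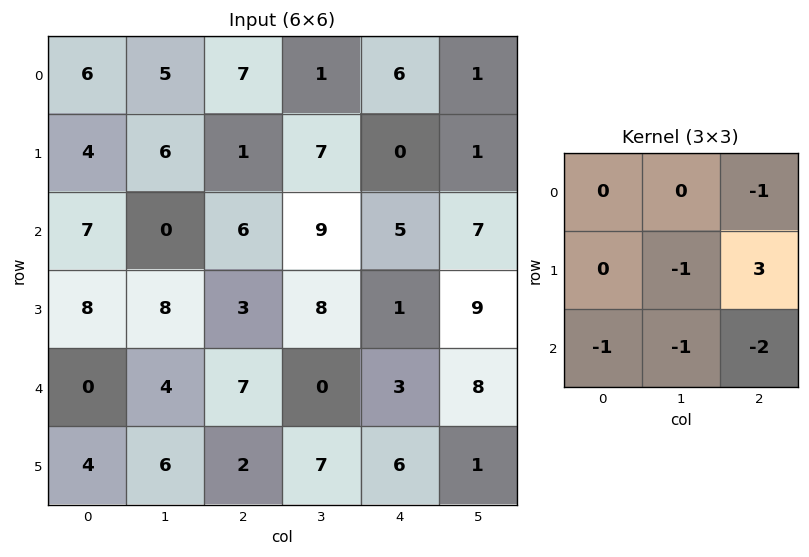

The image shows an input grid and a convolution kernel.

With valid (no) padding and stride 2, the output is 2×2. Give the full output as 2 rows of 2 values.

-29 -38
-23 -23

Output[0,0]: The receptive field on the input at this output position is [6 5 7 / 4 6 1 / 7 0 6]. Elementwise product with the kernel and sum: 7·-1 + 6·-1 + 1·3 + 7·-1 + 0·-1 + 6·-2.
Output[0,1]: The receptive field on the input at this output position is [7 1 6 / 1 7 0 / 6 9 5]. Elementwise product with the kernel and sum: 6·-1 + 7·-1 + 0·3 + 6·-1 + 9·-1 + 5·-2.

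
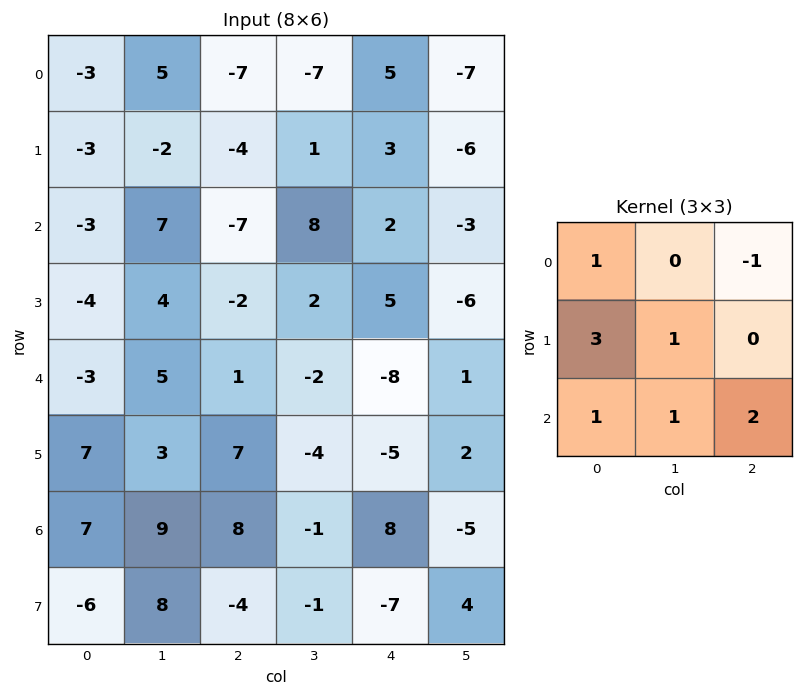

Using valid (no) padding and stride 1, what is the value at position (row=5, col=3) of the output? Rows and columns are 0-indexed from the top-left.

The receptive field on the input at this output position is [-4 -5 2 / -1 8 -5 / -1 -7 4]. Elementwise product with the kernel and sum: -4·1 + 2·-1 + -1·3 + 8·1 + -1·1 + -7·1 + 4·2.

-1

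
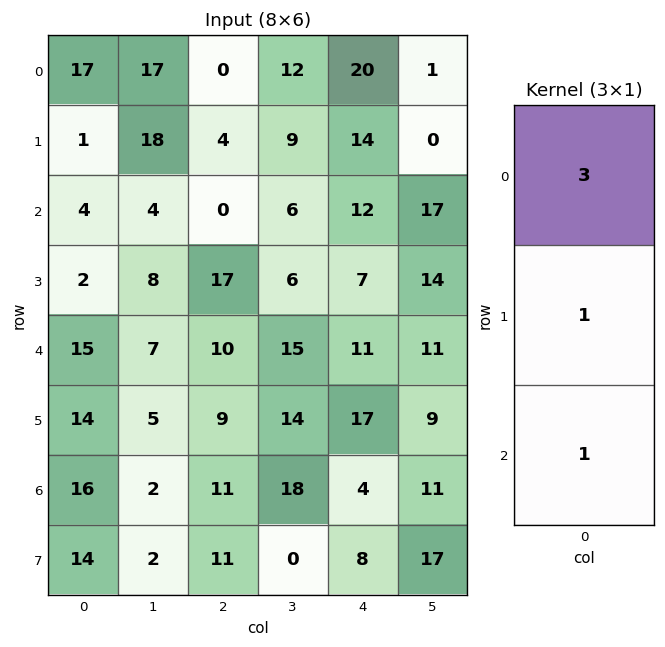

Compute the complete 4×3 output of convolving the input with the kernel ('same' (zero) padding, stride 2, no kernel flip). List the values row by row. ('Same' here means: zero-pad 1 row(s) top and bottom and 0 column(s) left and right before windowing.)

18 4 34
9 29 61
35 70 49
72 49 63

Output[0,0]: The receptive field on the zero-padded input at this output position is [0 / 17 / 1]. Elementwise product with the kernel and sum: 0·3 + 17·1 + 1·1.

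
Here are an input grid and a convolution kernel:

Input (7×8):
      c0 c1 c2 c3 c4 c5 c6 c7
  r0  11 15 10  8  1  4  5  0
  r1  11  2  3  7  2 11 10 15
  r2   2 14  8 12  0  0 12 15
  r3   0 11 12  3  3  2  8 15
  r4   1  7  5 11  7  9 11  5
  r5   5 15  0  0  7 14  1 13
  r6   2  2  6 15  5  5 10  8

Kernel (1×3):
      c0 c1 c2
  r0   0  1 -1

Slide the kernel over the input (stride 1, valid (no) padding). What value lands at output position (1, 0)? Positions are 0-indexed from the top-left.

-1

The receptive field on the input at this output position is [11 2 3]. Elementwise product with the kernel and sum: 2·1 + 3·-1.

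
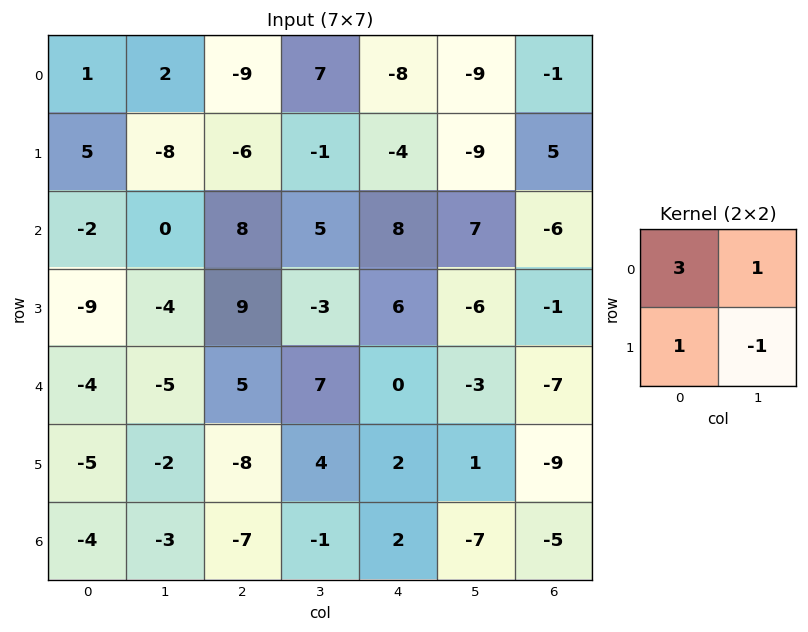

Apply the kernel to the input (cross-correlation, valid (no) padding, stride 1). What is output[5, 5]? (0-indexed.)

The receptive field on the input at this output position is [1 -9 / -7 -5]. Elementwise product with the kernel and sum: 1·3 + -9·1 + -7·1 + -5·-1.

-8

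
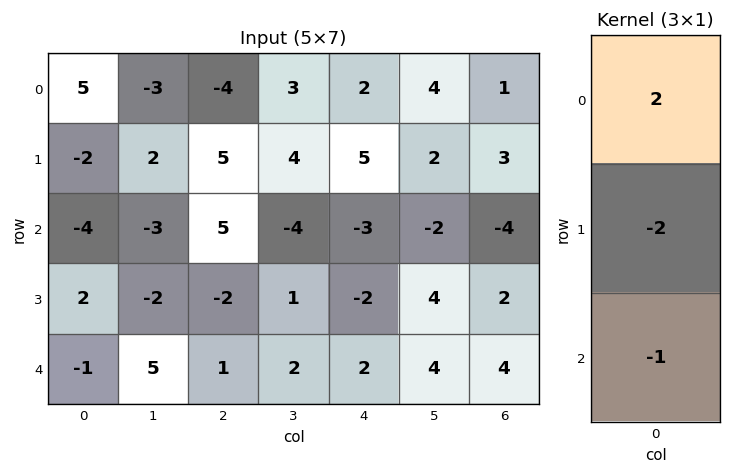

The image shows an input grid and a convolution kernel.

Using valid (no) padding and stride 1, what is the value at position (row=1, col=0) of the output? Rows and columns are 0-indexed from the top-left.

2

The receptive field on the input at this output position is [-2 / -4 / 2]. Elementwise product with the kernel and sum: -2·2 + -4·-2 + 2·-1.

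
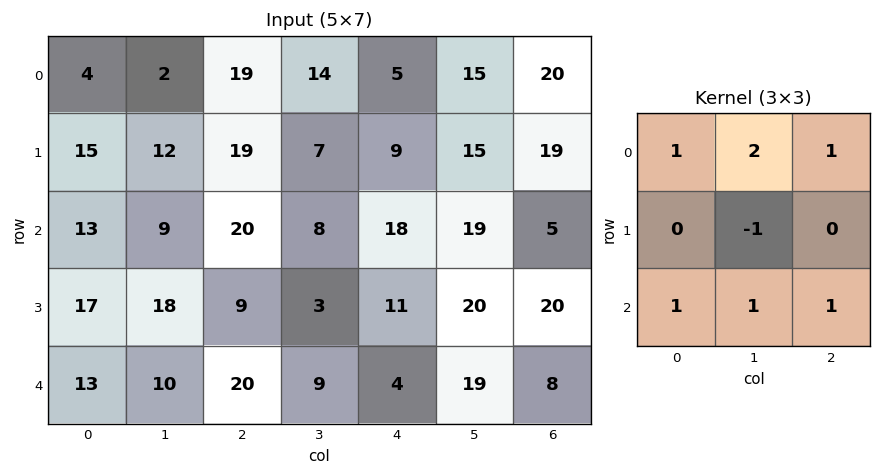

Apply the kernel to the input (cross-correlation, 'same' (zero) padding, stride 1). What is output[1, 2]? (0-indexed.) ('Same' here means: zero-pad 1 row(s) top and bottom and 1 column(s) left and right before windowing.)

72

The receptive field on the zero-padded input at this output position is [2 19 14 / 12 19 7 / 9 20 8]. Elementwise product with the kernel and sum: 2·1 + 19·2 + 14·1 + 19·-1 + 9·1 + 20·1 + 8·1.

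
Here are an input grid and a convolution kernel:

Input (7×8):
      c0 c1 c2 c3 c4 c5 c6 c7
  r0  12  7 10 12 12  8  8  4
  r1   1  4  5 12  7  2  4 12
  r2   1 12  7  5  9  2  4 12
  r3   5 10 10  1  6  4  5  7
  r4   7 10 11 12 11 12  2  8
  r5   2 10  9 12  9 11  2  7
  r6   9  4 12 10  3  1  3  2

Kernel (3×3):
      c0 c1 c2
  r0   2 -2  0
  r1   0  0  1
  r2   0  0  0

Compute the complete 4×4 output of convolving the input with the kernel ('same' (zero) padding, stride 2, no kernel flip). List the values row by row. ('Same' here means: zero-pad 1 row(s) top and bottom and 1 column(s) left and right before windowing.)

Output[0,0]: The receptive field on the zero-padded input at this output position is [0 0 0 / 0 12 7 / 0 1 4]. Elementwise product with the kernel and sum: 0·2 + 0·-2 + 7·1.

7 12 8 4
10 3 12 8
0 12 2 6
0 12 7 20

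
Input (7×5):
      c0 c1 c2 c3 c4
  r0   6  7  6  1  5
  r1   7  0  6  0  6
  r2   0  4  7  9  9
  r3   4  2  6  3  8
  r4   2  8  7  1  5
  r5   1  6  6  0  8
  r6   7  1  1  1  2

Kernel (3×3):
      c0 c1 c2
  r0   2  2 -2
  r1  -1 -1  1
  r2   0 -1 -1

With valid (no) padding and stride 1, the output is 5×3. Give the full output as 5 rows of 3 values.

2 2 -14
-3 1 -18
-21 -9 7
-15 -10 -9
3 14 5

Output[0,0]: The receptive field on the input at this output position is [6 7 6 / 7 0 6 / 0 4 7]. Elementwise product with the kernel and sum: 6·2 + 7·2 + 6·-2 + 7·-1 + 0·-1 + 6·1 + 4·-1 + 7·-1.
Output[0,1]: The receptive field on the input at this output position is [7 6 1 / 0 6 0 / 4 7 9]. Elementwise product with the kernel and sum: 7·2 + 6·2 + 1·-2 + 0·-1 + 6·-1 + 0·1 + 7·-1 + 9·-1.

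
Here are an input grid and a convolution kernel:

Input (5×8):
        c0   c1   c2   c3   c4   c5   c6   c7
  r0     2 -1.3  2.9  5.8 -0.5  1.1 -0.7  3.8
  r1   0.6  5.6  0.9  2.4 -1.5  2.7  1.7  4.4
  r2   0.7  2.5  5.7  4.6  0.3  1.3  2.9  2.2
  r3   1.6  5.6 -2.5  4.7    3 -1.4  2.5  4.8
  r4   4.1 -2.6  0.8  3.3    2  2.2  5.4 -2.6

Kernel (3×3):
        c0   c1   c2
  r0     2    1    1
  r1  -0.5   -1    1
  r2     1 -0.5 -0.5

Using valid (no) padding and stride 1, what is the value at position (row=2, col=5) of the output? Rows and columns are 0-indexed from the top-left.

The receptive field on the input at this output position is [1.3 2.9 2.2 / -1.4 2.5 4.8 / 2.2 5.4 -2.6]. Elementwise product with the kernel and sum: 1.3·2 + 2.9·1 + 2.2·1 + -1.4·-0.5 + 2.5·-1 + 4.8·1 + 2.2·1 + 5.4·-0.5 + -2.6·-0.5.

11.5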